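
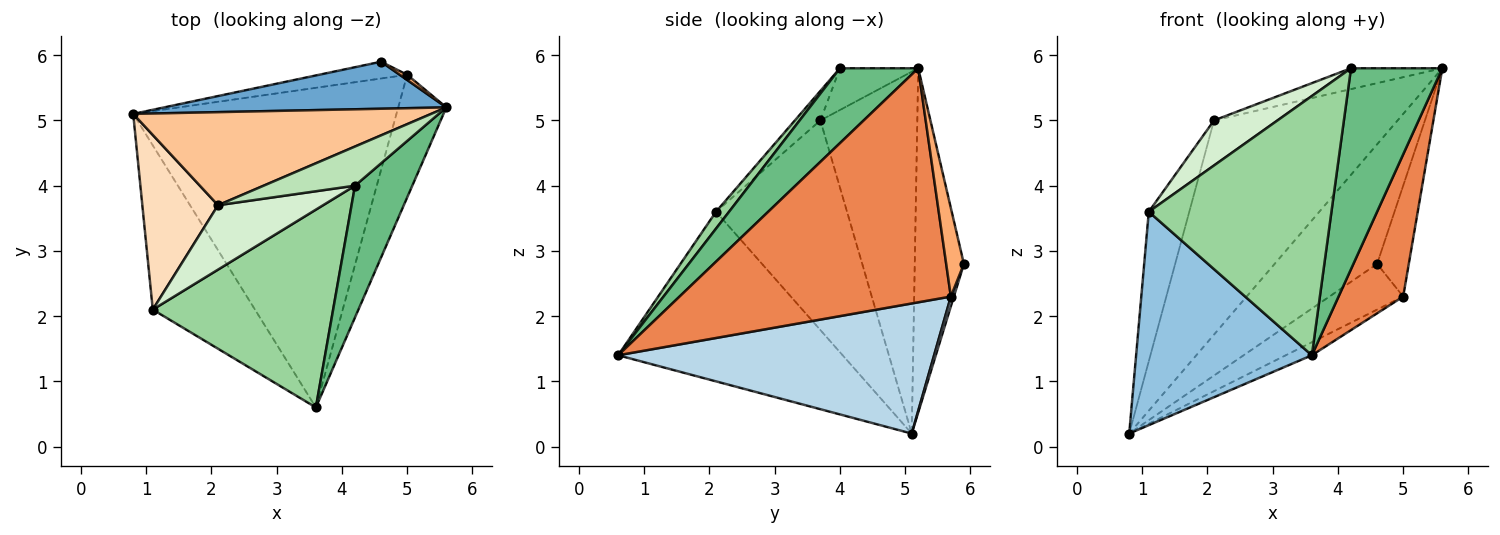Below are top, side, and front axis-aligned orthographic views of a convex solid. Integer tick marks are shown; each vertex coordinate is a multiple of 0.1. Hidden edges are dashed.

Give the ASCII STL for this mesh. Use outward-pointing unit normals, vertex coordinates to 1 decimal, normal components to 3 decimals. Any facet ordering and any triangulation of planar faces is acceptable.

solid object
 facet normal -0.408 0.850 0.334
  outer loop
   vertex 4.6 5.9 2.8
   vertex 0.8 5.1 0.2
   vertex 5.6 5.2 5.8
  endloop
 endfacet
 facet normal -0.711 -0.557 -0.429
  outer loop
   vertex 1.1 2.1 3.6
   vertex 0.8 5.1 0.2
   vertex 3.6 0.6 1.4
  endloop
 endfacet
 facet normal 0.443 0.037 -0.896
  outer loop
   vertex 5.0 5.7 2.3
   vertex 3.6 0.6 1.4
   vertex 0.8 5.1 0.2
  endloop
 endfacet
 facet normal 0.038 0.938 -0.345
  outer loop
   vertex 5.0 5.7 2.3
   vertex 0.8 5.1 0.2
   vertex 4.6 5.9 2.8
  endloop
 endfacet
 facet normal 0.954 -0.227 -0.196
  outer loop
   vertex 5.0 5.7 2.3
   vertex 5.6 5.2 5.8
   vertex 3.6 0.6 1.4
  endloop
 endfacet
 facet normal 0.487 0.872 0.041
  outer loop
   vertex 5.0 5.7 2.3
   vertex 4.6 5.9 2.8
   vertex 5.6 5.2 5.8
  endloop
 endfacet
 facet normal -0.436 0.825 0.359
  outer loop
   vertex 2.1 3.7 5.0
   vertex 5.6 5.2 5.8
   vertex 0.8 5.1 0.2
  endloop
 endfacet
 facet normal -0.903 0.279 0.326
  outer loop
   vertex 2.1 3.7 5.0
   vertex 0.8 5.1 0.2
   vertex 1.1 2.1 3.6
  endloop
 endfacet
 facet normal 0.583 -0.680 0.446
  outer loop
   vertex 4.2 4.0 5.8
   vertex 3.6 0.6 1.4
   vertex 5.6 5.2 5.8
  endloop
 endfacet
 facet normal 0.057 -0.794 0.606
  outer loop
   vertex 4.2 4.0 5.8
   vertex 1.1 2.1 3.6
   vertex 3.6 0.6 1.4
  endloop
 endfacet
 facet normal -0.374 0.436 0.818
  outer loop
   vertex 4.2 4.0 5.8
   vertex 5.6 5.2 5.8
   vertex 2.1 3.7 5.0
  endloop
 endfacet
 facet normal -0.224 -0.558 0.799
  outer loop
   vertex 4.2 4.0 5.8
   vertex 2.1 3.7 5.0
   vertex 1.1 2.1 3.6
  endloop
 endfacet
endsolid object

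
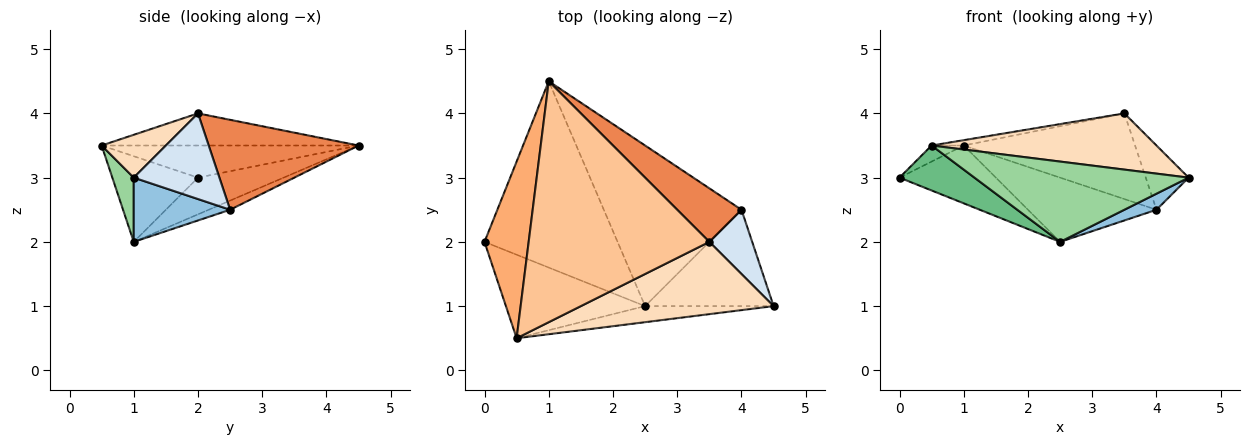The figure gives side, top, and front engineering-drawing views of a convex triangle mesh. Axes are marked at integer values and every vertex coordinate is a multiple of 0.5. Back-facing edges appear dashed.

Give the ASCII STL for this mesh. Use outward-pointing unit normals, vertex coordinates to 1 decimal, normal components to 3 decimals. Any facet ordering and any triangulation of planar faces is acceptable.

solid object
 facet normal -0.255 0.287 -0.924
  outer loop
   vertex 2.5 1.0 2.0
   vertex 0.0 2.0 3.0
   vertex 1.0 4.5 3.5
  endloop
 endfacet
 facet normal 0.442 -0.147 -0.885
  outer loop
   vertex 4.0 2.5 2.5
   vertex 4.5 1.0 3.0
   vertex 2.5 1.0 2.0
  endloop
 endfacet
 facet normal -0.062 0.371 -0.927
  outer loop
   vertex 4.0 2.5 2.5
   vertex 2.5 1.0 2.0
   vertex 1.0 4.5 3.5
  endloop
 endfacet
 facet normal 0.816 0.408 0.408
  outer loop
   vertex 3.5 2.0 4.0
   vertex 4.5 1.0 3.0
   vertex 4.0 2.5 2.5
  endloop
 endfacet
 facet normal 0.596 0.681 0.426
  outer loop
   vertex 3.5 2.0 4.0
   vertex 4.0 2.5 2.5
   vertex 1.0 4.5 3.5
  endloop
 endfacet
 facet normal -0.587 0.073 0.807
  outer loop
   vertex 0.5 0.5 3.5
   vertex 1.0 4.5 3.5
   vertex 0.0 2.0 3.0
  endloop
 endfacet
 facet normal -0.175 0.022 0.984
  outer loop
   vertex 0.5 0.5 3.5
   vertex 3.5 2.0 4.0
   vertex 1.0 4.5 3.5
  endloop
 endfacet
 facet normal 0.173 -0.605 0.777
  outer loop
   vertex 0.5 0.5 3.5
   vertex 4.5 1.0 3.0
   vertex 3.5 2.0 4.0
  endloop
 endfacet
 facet normal -0.476 -0.417 -0.774
  outer loop
   vertex 0.5 0.5 3.5
   vertex 0.0 2.0 3.0
   vertex 2.5 1.0 2.0
  endloop
 endfacet
 facet normal 0.098 -0.976 -0.195
  outer loop
   vertex 0.5 0.5 3.5
   vertex 2.5 1.0 2.0
   vertex 4.5 1.0 3.0
  endloop
 endfacet
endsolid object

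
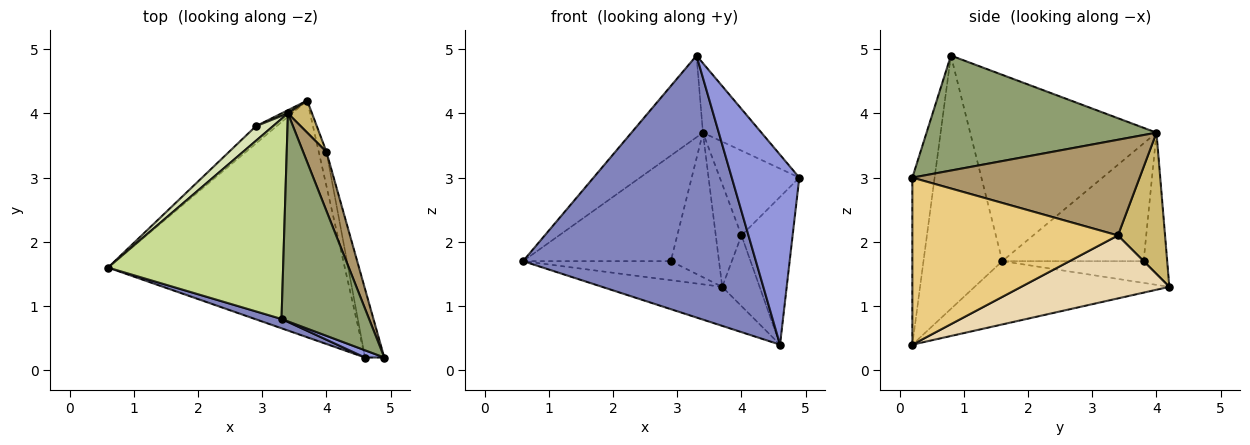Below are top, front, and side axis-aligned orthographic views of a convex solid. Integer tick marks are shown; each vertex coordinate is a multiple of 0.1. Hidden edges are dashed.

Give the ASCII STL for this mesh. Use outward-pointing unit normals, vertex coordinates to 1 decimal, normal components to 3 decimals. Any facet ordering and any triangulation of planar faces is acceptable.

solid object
 facet normal -0.255 0.157 -0.954
  outer loop
   vertex 4.6 0.2 0.4
   vertex 0.6 1.6 1.7
   vertex 3.7 4.2 1.3
  endloop
 endfacet
 facet normal -0.320 -0.947 0.034
  outer loop
   vertex 3.3 0.8 4.9
   vertex 0.6 1.6 1.7
   vertex 4.6 0.2 0.4
  endloop
 endfacet
 facet normal -0.313 -0.949 0.036
  outer loop
   vertex 3.3 0.8 4.9
   vertex 4.6 0.2 0.4
   vertex 4.9 0.2 3.0
  endloop
 endfacet
 facet normal -0.577 0.603 -0.551
  outer loop
   vertex 2.9 3.8 1.7
   vertex 3.7 4.2 1.3
   vertex 0.6 1.6 1.7
  endloop
 endfacet
 facet normal 0.780 0.198 0.594
  outer loop
   vertex 3.4 4.0 3.7
   vertex 3.3 0.8 4.9
   vertex 4.9 0.2 3.0
  endloop
 endfacet
 facet normal -0.439 0.898 0.020
  outer loop
   vertex 3.4 4.0 3.7
   vertex 3.7 4.2 1.3
   vertex 2.9 3.8 1.7
  endloop
 endfacet
 facet normal -0.702 0.269 0.659
  outer loop
   vertex 3.4 4.0 3.7
   vertex 0.6 1.6 1.7
   vertex 3.3 0.8 4.9
  endloop
 endfacet
 facet normal -0.688 0.719 0.100
  outer loop
   vertex 3.4 4.0 3.7
   vertex 2.9 3.8 1.7
   vertex 0.6 1.6 1.7
  endloop
 endfacet
 facet normal 0.920 0.322 0.224
  outer loop
   vertex 4.0 3.4 2.1
   vertex 3.4 4.0 3.7
   vertex 4.9 0.2 3.0
  endloop
 endfacet
 facet normal 0.868 0.474 0.148
  outer loop
   vertex 4.0 3.4 2.1
   vertex 3.7 4.2 1.3
   vertex 3.4 4.0 3.7
  endloop
 endfacet
 facet normal 0.964 0.240 -0.111
  outer loop
   vertex 4.0 3.4 2.1
   vertex 4.9 0.2 3.0
   vertex 4.6 0.2 0.4
  endloop
 endfacet
 facet normal 0.963 0.243 -0.118
  outer loop
   vertex 4.0 3.4 2.1
   vertex 4.6 0.2 0.4
   vertex 3.7 4.2 1.3
  endloop
 endfacet
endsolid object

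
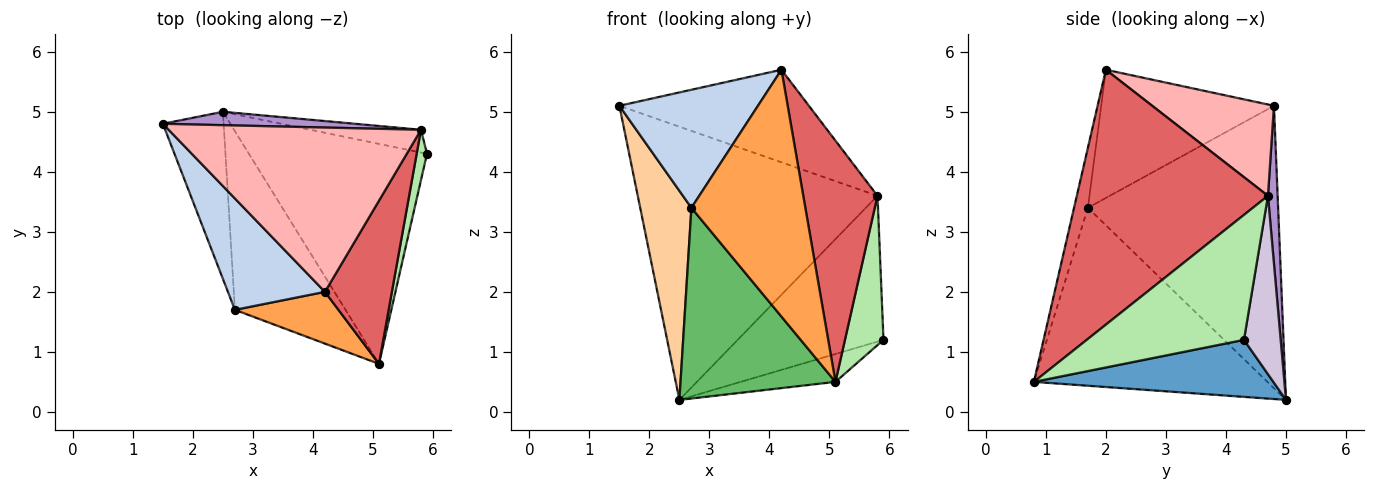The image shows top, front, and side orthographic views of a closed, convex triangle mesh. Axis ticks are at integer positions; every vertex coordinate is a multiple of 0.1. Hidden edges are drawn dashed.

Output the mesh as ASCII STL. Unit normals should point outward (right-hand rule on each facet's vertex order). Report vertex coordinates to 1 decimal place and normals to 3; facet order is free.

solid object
 facet normal 0.303 0.120 -0.945
  outer loop
   vertex 2.5 5.0 0.2
   vertex 5.9 4.3 1.2
   vertex 5.1 0.8 0.5
  endloop
 endfacet
 facet normal -0.672 -0.539 0.508
  outer loop
   vertex 2.7 1.7 3.4
   vertex 4.2 2.0 5.7
   vertex 1.5 4.8 5.1
  endloop
 endfacet
 facet normal -0.118 -0.972 0.204
  outer loop
   vertex 2.7 1.7 3.4
   vertex 5.1 0.8 0.5
   vertex 4.2 2.0 5.7
  endloop
 endfacet
 facet normal -0.945 -0.254 -0.203
  outer loop
   vertex 2.7 1.7 3.4
   vertex 1.5 4.8 5.1
   vertex 2.5 5.0 0.2
  endloop
 endfacet
 facet normal -0.740 -0.491 -0.460
  outer loop
   vertex 2.7 1.7 3.4
   vertex 2.5 5.0 0.2
   vertex 5.1 0.8 0.5
  endloop
 endfacet
 facet normal 0.968 -0.237 0.080
  outer loop
   vertex 5.8 4.7 3.6
   vertex 5.1 0.8 0.5
   vertex 5.9 4.3 1.2
  endloop
 endfacet
 facet normal 0.905 -0.352 0.238
  outer loop
   vertex 5.8 4.7 3.6
   vertex 4.2 2.0 5.7
   vertex 5.1 0.8 0.5
  endloop
 endfacet
 facet normal 0.301 0.468 0.831
  outer loop
   vertex 5.8 4.7 3.6
   vertex 1.5 4.8 5.1
   vertex 4.2 2.0 5.7
  endloop
 endfacet
 facet normal 0.040 0.998 0.049
  outer loop
   vertex 5.8 4.7 3.6
   vertex 2.5 5.0 0.2
   vertex 1.5 4.8 5.1
  endloop
 endfacet
 facet normal 0.241 0.959 -0.150
  outer loop
   vertex 5.8 4.7 3.6
   vertex 5.9 4.3 1.2
   vertex 2.5 5.0 0.2
  endloop
 endfacet
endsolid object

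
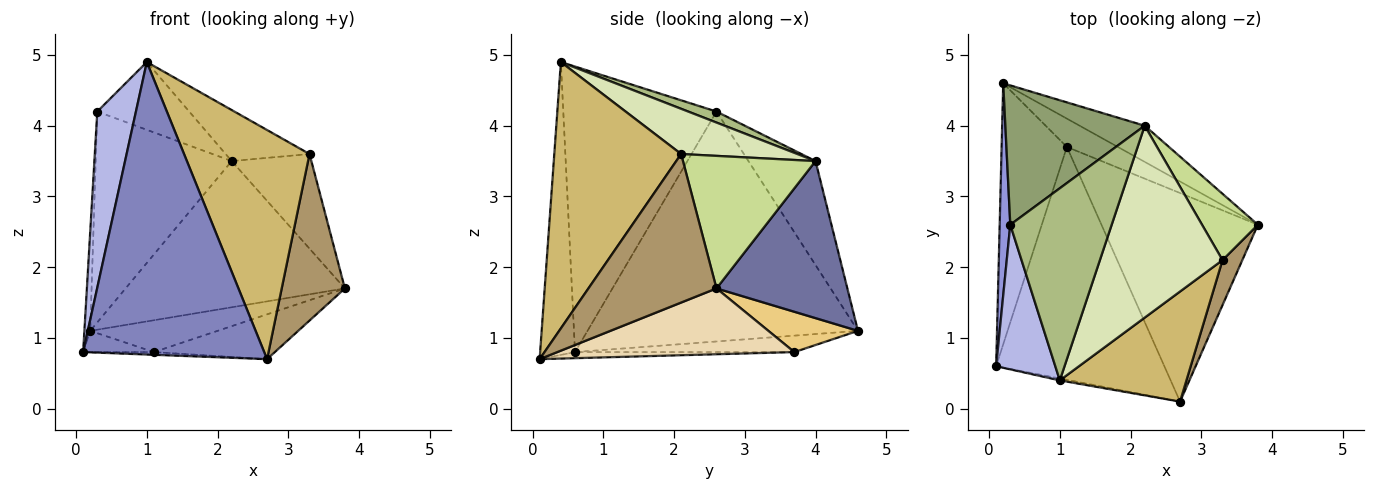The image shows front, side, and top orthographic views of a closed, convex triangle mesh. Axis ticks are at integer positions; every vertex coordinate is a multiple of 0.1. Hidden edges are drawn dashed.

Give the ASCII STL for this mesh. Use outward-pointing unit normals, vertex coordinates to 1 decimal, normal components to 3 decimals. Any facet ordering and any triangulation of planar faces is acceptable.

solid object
 facet normal 0.501 0.840 -0.208
  outer loop
   vertex 2.2 4.0 3.5
   vertex 3.8 2.6 1.7
   vertex 0.2 4.6 1.1
  endloop
 endfacet
 facet normal -0.189 -0.982 -0.006
  outer loop
   vertex 2.7 0.1 0.7
   vertex 1.0 0.4 4.9
   vertex 0.1 0.6 0.8
  endloop
 endfacet
 facet normal -0.999 0.022 0.046
  outer loop
   vertex 0.3 2.6 4.2
   vertex 0.2 4.6 1.1
   vertex 0.1 0.6 0.8
  endloop
 endfacet
 facet normal -0.951 -0.240 0.197
  outer loop
   vertex 0.3 2.6 4.2
   vertex 0.1 0.6 0.8
   vertex 1.0 0.4 4.9
  endloop
 endfacet
 facet normal -0.381 0.771 0.510
  outer loop
   vertex 0.3 2.6 4.2
   vertex 2.2 4.0 3.5
   vertex 0.2 4.6 1.1
  endloop
 endfacet
 facet normal 0.102 0.331 0.938
  outer loop
   vertex 0.3 2.6 4.2
   vertex 1.0 0.4 4.9
   vertex 2.2 4.0 3.5
  endloop
 endfacet
 facet normal 0.806 0.485 0.340
  outer loop
   vertex 3.3 2.1 3.6
   vertex 3.8 2.6 1.7
   vertex 2.2 4.0 3.5
  endloop
 endfacet
 facet normal 0.336 0.242 0.910
  outer loop
   vertex 3.3 2.1 3.6
   vertex 2.2 4.0 3.5
   vertex 1.0 0.4 4.9
  endloop
 endfacet
 facet normal 0.890 -0.439 0.119
  outer loop
   vertex 3.3 2.1 3.6
   vertex 2.7 0.1 0.7
   vertex 3.8 2.6 1.7
  endloop
 endfacet
 facet normal 0.673 -0.666 0.320
  outer loop
   vertex 3.3 2.1 3.6
   vertex 1.0 0.4 4.9
   vertex 2.7 0.1 0.7
  endloop
 endfacet
 facet normal 0.465 0.661 -0.588
  outer loop
   vertex 1.1 3.7 0.8
   vertex 0.2 4.6 1.1
   vertex 3.8 2.6 1.7
  endloop
 endfacet
 facet normal 0.381 0.194 -0.904
  outer loop
   vertex 1.1 3.7 0.8
   vertex 3.8 2.6 1.7
   vertex 2.7 0.1 0.7
  endloop
 endfacet
 facet normal -0.244 0.079 -0.967
  outer loop
   vertex 1.1 3.7 0.8
   vertex 0.1 0.6 0.8
   vertex 0.2 4.6 1.1
  endloop
 endfacet
 facet normal -0.036 0.012 -0.999
  outer loop
   vertex 1.1 3.7 0.8
   vertex 2.7 0.1 0.7
   vertex 0.1 0.6 0.8
  endloop
 endfacet
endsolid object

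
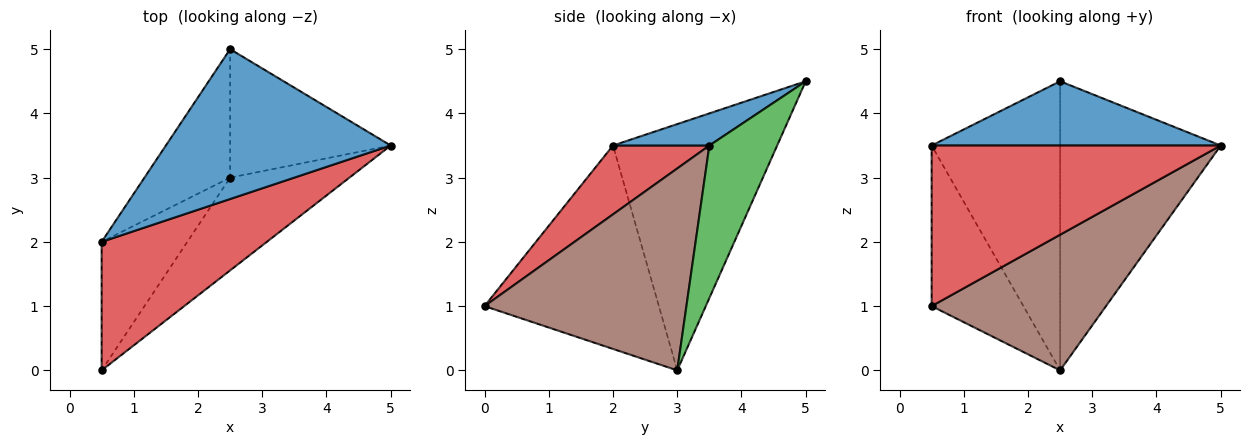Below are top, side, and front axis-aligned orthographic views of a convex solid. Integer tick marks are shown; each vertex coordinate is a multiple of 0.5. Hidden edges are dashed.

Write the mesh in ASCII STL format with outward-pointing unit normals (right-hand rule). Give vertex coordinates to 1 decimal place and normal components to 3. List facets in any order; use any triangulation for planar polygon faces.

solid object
 facet normal 0.130 -0.391 0.911
  outer loop
   vertex 2.5 5.0 4.5
   vertex 0.5 2.0 3.5
   vertex 5.0 3.5 3.5
  endloop
 endfacet
 facet normal -0.760 0.594 -0.264
  outer loop
   vertex 2.5 3.0 0.0
   vertex 0.5 2.0 3.5
   vertex 2.5 5.0 4.5
  endloop
 endfacet
 facet normal 0.360 0.853 -0.379
  outer loop
   vertex 2.5 3.0 0.0
   vertex 2.5 5.0 4.5
   vertex 5.0 3.5 3.5
  endloop
 endfacet
 facet normal 0.252 -0.756 0.605
  outer loop
   vertex 0.5 0.0 1.0
   vertex 5.0 3.5 3.5
   vertex 0.5 2.0 3.5
  endloop
 endfacet
 facet normal -0.829 0.436 -0.349
  outer loop
   vertex 0.5 0.0 1.0
   vertex 0.5 2.0 3.5
   vertex 2.5 3.0 0.0
  endloop
 endfacet
 facet normal 0.691 -0.597 -0.408
  outer loop
   vertex 0.5 0.0 1.0
   vertex 2.5 3.0 0.0
   vertex 5.0 3.5 3.5
  endloop
 endfacet
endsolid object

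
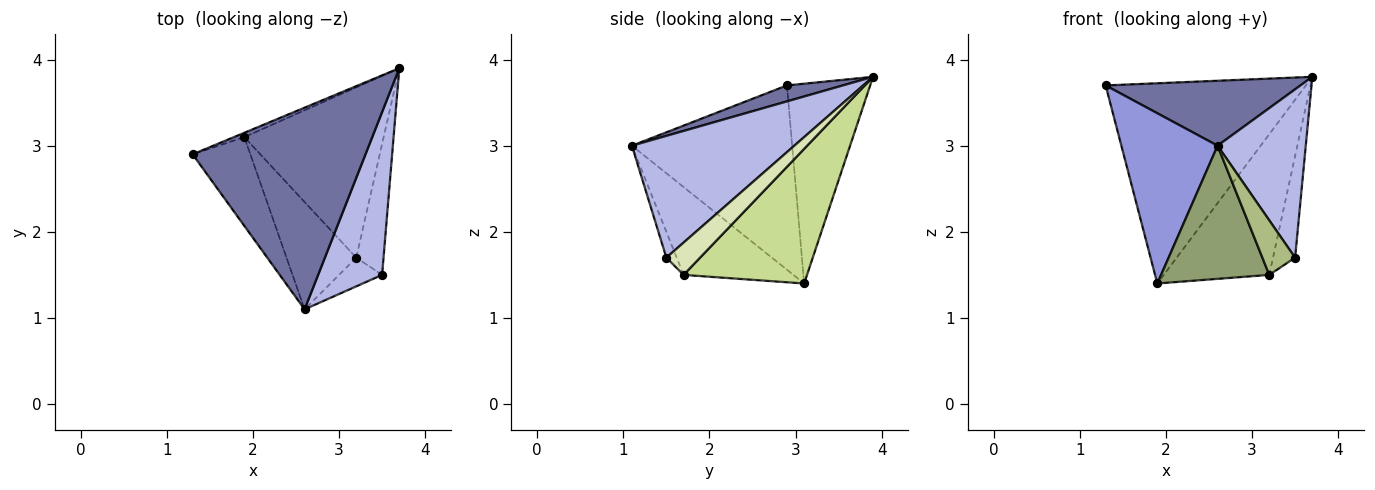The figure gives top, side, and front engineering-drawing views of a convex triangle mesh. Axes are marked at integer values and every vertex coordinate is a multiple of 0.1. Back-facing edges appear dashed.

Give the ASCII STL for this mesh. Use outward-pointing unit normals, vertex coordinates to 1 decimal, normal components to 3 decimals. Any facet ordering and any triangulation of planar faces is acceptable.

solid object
 facet normal 0.088 -0.305 0.948
  outer loop
   vertex 2.6 1.1 3.0
   vertex 3.7 3.9 3.8
   vertex 1.3 2.9 3.7
  endloop
 endfacet
 facet normal -0.384 0.923 -0.020
  outer loop
   vertex 1.9 3.1 1.4
   vertex 1.3 2.9 3.7
   vertex 3.7 3.9 3.8
  endloop
 endfacet
 facet normal -0.828 -0.497 -0.259
  outer loop
   vertex 1.9 3.1 1.4
   vertex 2.6 1.1 3.0
   vertex 1.3 2.9 3.7
  endloop
 endfacet
 facet normal 0.798 -0.433 0.419
  outer loop
   vertex 3.5 1.5 1.7
   vertex 3.7 3.9 3.8
   vertex 2.6 1.1 3.0
  endloop
 endfacet
 facet normal -0.620 -0.611 -0.492
  outer loop
   vertex 3.2 1.7 1.5
   vertex 2.6 1.1 3.0
   vertex 1.9 3.1 1.4
  endloop
 endfacet
 facet normal -0.269 -0.852 -0.449
  outer loop
   vertex 3.2 1.7 1.5
   vertex 3.5 1.5 1.7
   vertex 2.6 1.1 3.0
  endloop
 endfacet
 facet normal 0.597 0.511 -0.618
  outer loop
   vertex 3.2 1.7 1.5
   vertex 1.9 3.1 1.4
   vertex 3.7 3.9 3.8
  endloop
 endfacet
 facet normal 0.683 0.448 -0.577
  outer loop
   vertex 3.2 1.7 1.5
   vertex 3.7 3.9 3.8
   vertex 3.5 1.5 1.7
  endloop
 endfacet
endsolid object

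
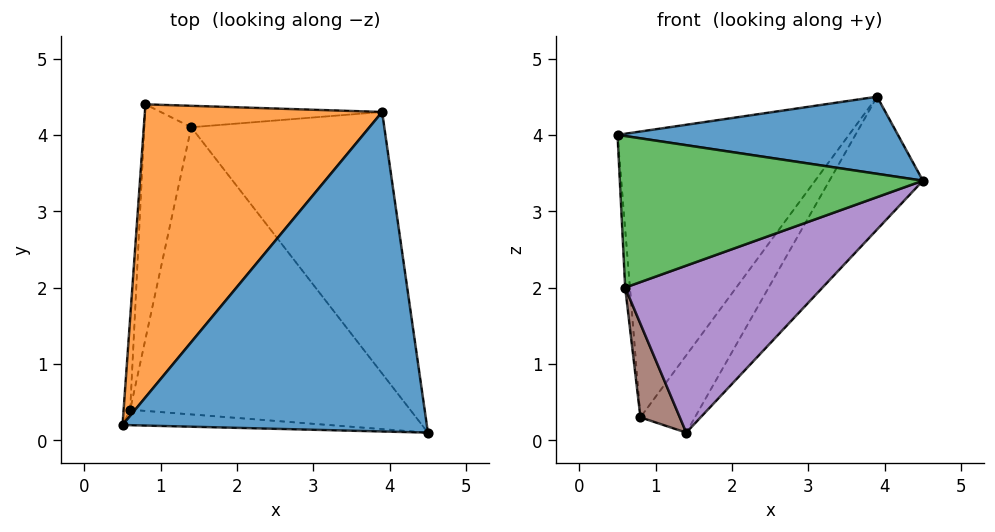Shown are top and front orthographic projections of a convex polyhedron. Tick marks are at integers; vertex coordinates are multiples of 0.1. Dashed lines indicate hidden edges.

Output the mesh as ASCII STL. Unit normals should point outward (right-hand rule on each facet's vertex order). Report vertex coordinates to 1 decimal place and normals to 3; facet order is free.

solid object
 facet normal 0.139 -0.232 0.963
  outer loop
   vertex 3.9 4.3 4.5
   vertex 0.5 0.2 4.0
   vertex 4.5 0.1 3.4
  endloop
 endfacet
 facet normal -0.688 0.507 0.520
  outer loop
   vertex 3.9 4.3 4.5
   vertex 0.8 4.4 0.3
   vertex 0.5 0.2 4.0
  endloop
 endfacet
 facet normal -0.040 -0.994 -0.101
  outer loop
   vertex 0.6 0.4 2.0
   vertex 4.5 0.1 3.4
   vertex 0.5 0.2 4.0
  endloop
 endfacet
 facet normal -0.998 0.030 -0.047
  outer loop
   vertex 0.6 0.4 2.0
   vertex 0.5 0.2 4.0
   vertex 0.8 4.4 0.3
  endloop
 endfacet
 facet normal 0.262 -0.485 -0.834
  outer loop
   vertex 1.4 4.1 0.1
   vertex 4.5 0.1 3.4
   vertex 0.6 0.4 2.0
  endloop
 endfacet
 facet normal -0.443 -0.332 -0.833
  outer loop
   vertex 1.4 4.1 0.1
   vertex 0.6 0.4 2.0
   vertex 0.8 4.4 0.3
  endloop
 endfacet
 facet normal 0.838 0.247 -0.487
  outer loop
   vertex 1.4 4.1 0.1
   vertex 3.9 4.3 4.5
   vertex 4.5 0.1 3.4
  endloop
 endfacet
 facet normal 0.366 0.897 -0.249
  outer loop
   vertex 1.4 4.1 0.1
   vertex 0.8 4.4 0.3
   vertex 3.9 4.3 4.5
  endloop
 endfacet
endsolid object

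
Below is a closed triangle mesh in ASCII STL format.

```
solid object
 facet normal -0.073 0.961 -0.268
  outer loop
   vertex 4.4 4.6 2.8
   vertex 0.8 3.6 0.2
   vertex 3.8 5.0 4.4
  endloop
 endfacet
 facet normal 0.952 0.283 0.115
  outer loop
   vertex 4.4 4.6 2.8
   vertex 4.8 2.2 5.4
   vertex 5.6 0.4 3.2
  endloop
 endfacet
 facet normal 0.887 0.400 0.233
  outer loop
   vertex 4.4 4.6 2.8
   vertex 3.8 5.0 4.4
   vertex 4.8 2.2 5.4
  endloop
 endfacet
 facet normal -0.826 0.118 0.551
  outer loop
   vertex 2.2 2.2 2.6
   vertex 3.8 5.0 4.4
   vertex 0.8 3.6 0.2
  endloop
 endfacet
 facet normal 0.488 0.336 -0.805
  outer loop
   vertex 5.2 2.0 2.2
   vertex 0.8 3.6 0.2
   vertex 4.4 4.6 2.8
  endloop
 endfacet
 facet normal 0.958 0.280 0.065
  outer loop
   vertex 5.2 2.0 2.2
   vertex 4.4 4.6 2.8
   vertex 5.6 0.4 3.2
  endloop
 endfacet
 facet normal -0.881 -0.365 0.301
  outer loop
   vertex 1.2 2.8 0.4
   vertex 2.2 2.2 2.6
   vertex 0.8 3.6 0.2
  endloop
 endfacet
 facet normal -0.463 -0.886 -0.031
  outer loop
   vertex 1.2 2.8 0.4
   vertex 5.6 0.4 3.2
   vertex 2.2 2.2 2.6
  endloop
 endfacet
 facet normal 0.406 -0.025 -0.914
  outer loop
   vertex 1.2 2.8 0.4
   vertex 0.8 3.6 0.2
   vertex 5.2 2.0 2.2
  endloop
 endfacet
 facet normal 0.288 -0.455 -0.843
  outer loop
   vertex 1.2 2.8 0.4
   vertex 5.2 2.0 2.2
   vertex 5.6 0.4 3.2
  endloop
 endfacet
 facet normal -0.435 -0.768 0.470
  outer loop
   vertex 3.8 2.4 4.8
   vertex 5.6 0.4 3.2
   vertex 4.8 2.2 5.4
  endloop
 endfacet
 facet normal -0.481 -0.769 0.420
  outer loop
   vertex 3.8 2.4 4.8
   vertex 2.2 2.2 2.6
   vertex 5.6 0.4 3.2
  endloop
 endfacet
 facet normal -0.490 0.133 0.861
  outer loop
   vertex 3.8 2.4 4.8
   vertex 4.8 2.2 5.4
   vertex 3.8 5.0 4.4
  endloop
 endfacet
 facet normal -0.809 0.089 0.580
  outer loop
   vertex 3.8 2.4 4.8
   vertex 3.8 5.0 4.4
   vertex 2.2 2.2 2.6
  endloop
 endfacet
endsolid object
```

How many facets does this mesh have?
14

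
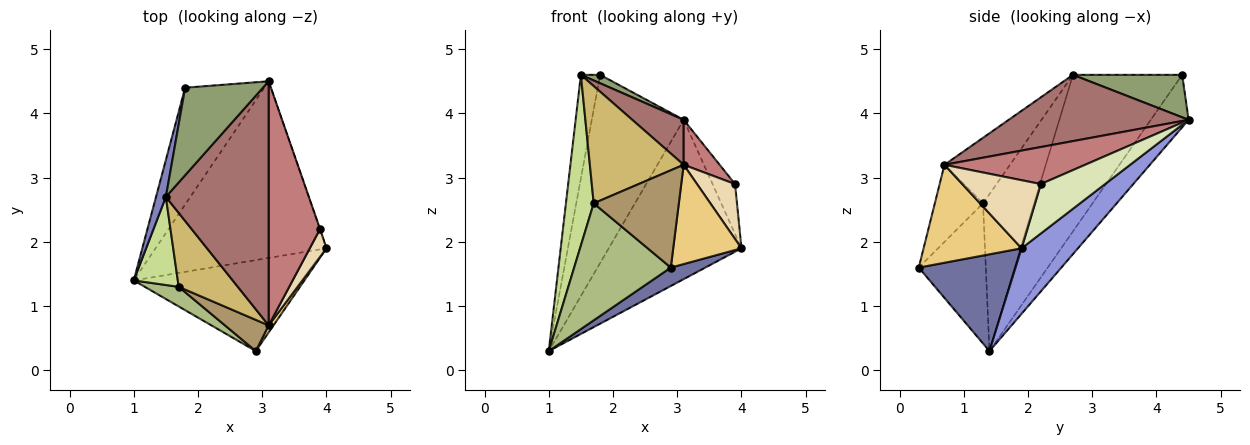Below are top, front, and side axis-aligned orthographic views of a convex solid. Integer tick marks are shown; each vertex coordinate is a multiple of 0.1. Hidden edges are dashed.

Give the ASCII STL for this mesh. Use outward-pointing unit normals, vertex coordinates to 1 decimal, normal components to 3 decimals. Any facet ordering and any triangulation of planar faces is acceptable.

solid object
 facet normal 0.486 -0.173 -0.857
  outer loop
   vertex 2.9 0.3 1.6
   vertex 1.0 1.4 0.3
   vertex 4.0 1.9 1.9
  endloop
 endfacet
 facet normal -0.983 0.173 0.062
  outer loop
   vertex 1.5 2.7 4.6
   vertex 1.8 4.4 4.6
   vertex 1.0 1.4 0.3
  endloop
 endfacet
 facet normal 0.274 0.644 -0.714
  outer loop
   vertex 3.1 4.5 3.9
   vertex 4.0 1.9 1.9
   vertex 1.0 1.4 0.3
  endloop
 endfacet
 facet normal -0.330 0.802 -0.498
  outer loop
   vertex 3.1 4.5 3.9
   vertex 1.0 1.4 0.3
   vertex 1.8 4.4 4.6
  endloop
 endfacet
 facet normal 0.477 -0.084 0.875
  outer loop
   vertex 3.1 4.5 3.9
   vertex 1.8 4.4 4.6
   vertex 1.5 2.7 4.6
  endloop
 endfacet
 facet normal -0.565 -0.814 0.136
  outer loop
   vertex 1.7 1.3 2.6
   vertex 1.0 1.4 0.3
   vertex 2.9 0.3 1.6
  endloop
 endfacet
 facet normal -0.853 -0.464 0.239
  outer loop
   vertex 1.7 1.3 2.6
   vertex 1.5 2.7 4.6
   vertex 1.0 1.4 0.3
  endloop
 endfacet
 facet normal 0.944 0.330 -0.005
  outer loop
   vertex 3.9 2.2 2.9
   vertex 4.0 1.9 1.9
   vertex 3.1 4.5 3.9
  endloop
 endfacet
 facet normal -0.474 -0.838 0.269
  outer loop
   vertex 3.1 0.7 3.2
   vertex 1.7 1.3 2.6
   vertex 2.9 0.3 1.6
  endloop
 endfacet
 facet normal -0.509 -0.728 0.459
  outer loop
   vertex 3.1 0.7 3.2
   vertex 1.5 2.7 4.6
   vertex 1.7 1.3 2.6
  endloop
 endfacet
 facet normal 0.820 -0.571 0.040
  outer loop
   vertex 3.1 0.7 3.2
   vertex 2.9 0.3 1.6
   vertex 4.0 1.9 1.9
  endloop
 endfacet
 facet normal 0.879 -0.426 0.216
  outer loop
   vertex 3.1 0.7 3.2
   vertex 4.0 1.9 1.9
   vertex 3.9 2.2 2.9
  endloop
 endfacet
 facet normal 0.535 -0.153 0.831
  outer loop
   vertex 3.1 0.7 3.2
   vertex 3.1 4.5 3.9
   vertex 1.5 2.7 4.6
  endloop
 endfacet
 facet normal 0.578 -0.148 0.802
  outer loop
   vertex 3.1 0.7 3.2
   vertex 3.9 2.2 2.9
   vertex 3.1 4.5 3.9
  endloop
 endfacet
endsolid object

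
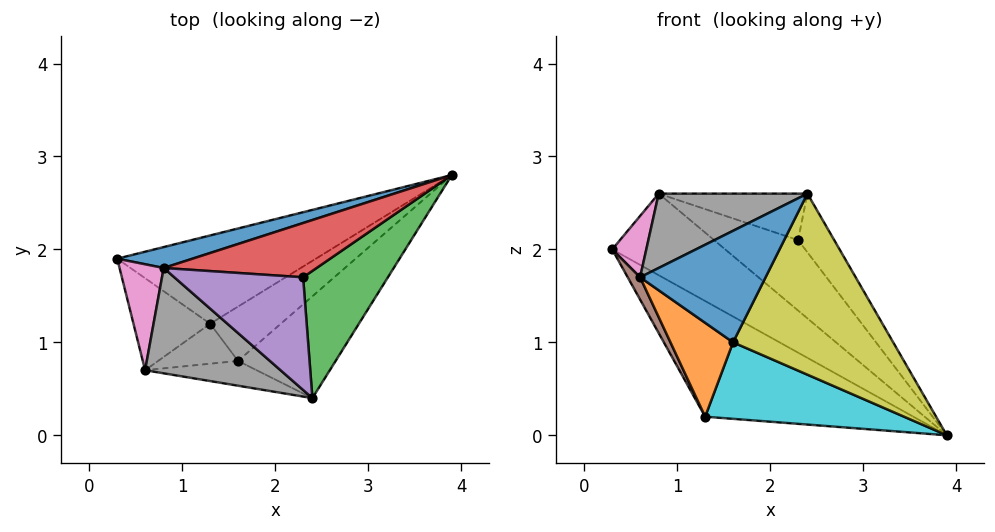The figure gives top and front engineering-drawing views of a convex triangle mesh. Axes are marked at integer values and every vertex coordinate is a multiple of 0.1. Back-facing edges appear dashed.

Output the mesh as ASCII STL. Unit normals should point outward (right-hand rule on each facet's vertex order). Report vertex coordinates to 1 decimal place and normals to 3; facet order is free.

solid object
 facet normal -0.104 0.963 0.247
  outer loop
   vertex 0.8 1.8 2.6
   vertex 3.9 2.8 0.0
   vertex 0.3 1.9 2.0
  endloop
 endfacet
 facet normal -0.472 0.701 -0.535
  outer loop
   vertex 1.3 1.2 0.2
   vertex 0.3 1.9 2.0
   vertex 3.9 2.8 0.0
  endloop
 endfacet
 facet normal 0.671 0.311 0.674
  outer loop
   vertex 2.3 1.7 2.1
   vertex 2.4 0.4 2.6
   vertex 3.9 2.8 0.0
  endloop
 endfacet
 facet normal 0.248 0.767 0.591
  outer loop
   vertex 2.3 1.7 2.1
   vertex 3.9 2.8 0.0
   vertex 0.8 1.8 2.6
  endloop
 endfacet
 facet normal 0.316 0.362 0.877
  outer loop
   vertex 2.3 1.7 2.1
   vertex 0.8 1.8 2.6
   vertex 2.4 0.4 2.6
  endloop
 endfacet
 facet normal -0.886 -0.109 -0.450
  outer loop
   vertex 0.6 0.7 1.7
   vertex 0.3 1.9 2.0
   vertex 1.3 1.2 0.2
  endloop
 endfacet
 facet normal -0.751 -0.331 0.571
  outer loop
   vertex 0.6 0.7 1.7
   vertex 0.8 1.8 2.6
   vertex 0.3 1.9 2.0
  endloop
 endfacet
 facet normal -0.450 -0.515 0.729
  outer loop
   vertex 0.6 0.7 1.7
   vertex 2.4 0.4 2.6
   vertex 0.8 1.8 2.6
  endloop
 endfacet
 facet normal 0.478 -0.765 -0.431
  outer loop
   vertex 1.6 0.8 1.0
   vertex 3.9 2.8 0.0
   vertex 2.4 0.4 2.6
  endloop
 endfacet
 facet normal 0.416 -0.741 -0.527
  outer loop
   vertex 1.6 0.8 1.0
   vertex 1.3 1.2 0.2
   vertex 3.9 2.8 0.0
  endloop
 endfacet
 facet normal -0.054 -0.975 -0.217
  outer loop
   vertex 1.6 0.8 1.0
   vertex 2.4 0.4 2.6
   vertex 0.6 0.7 1.7
  endloop
 endfacet
 facet normal -0.179 -0.905 -0.385
  outer loop
   vertex 1.6 0.8 1.0
   vertex 0.6 0.7 1.7
   vertex 1.3 1.2 0.2
  endloop
 endfacet
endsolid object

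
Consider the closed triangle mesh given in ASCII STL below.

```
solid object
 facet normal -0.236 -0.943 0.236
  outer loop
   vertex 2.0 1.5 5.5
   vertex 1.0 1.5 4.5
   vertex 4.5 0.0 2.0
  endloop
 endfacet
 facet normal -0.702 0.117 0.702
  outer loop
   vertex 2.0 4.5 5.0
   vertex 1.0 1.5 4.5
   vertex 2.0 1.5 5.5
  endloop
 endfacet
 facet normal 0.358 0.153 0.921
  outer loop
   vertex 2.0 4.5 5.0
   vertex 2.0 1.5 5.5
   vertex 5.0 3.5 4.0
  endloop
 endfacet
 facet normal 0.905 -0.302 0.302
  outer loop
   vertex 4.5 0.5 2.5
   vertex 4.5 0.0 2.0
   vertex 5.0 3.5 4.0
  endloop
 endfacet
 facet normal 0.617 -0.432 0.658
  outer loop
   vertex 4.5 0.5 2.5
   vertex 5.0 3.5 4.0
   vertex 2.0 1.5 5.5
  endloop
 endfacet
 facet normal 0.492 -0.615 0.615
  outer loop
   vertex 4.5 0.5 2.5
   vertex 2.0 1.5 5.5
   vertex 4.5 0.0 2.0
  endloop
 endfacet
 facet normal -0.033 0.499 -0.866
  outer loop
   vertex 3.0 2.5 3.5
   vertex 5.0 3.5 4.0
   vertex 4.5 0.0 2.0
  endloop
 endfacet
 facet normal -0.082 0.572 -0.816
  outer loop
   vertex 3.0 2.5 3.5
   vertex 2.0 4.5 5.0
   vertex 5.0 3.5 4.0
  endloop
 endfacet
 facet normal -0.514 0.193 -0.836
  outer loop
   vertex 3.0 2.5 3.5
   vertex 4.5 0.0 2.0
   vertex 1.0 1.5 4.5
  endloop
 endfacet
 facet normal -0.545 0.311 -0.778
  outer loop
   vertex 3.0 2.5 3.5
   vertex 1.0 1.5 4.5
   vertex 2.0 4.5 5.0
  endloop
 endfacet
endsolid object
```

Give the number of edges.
15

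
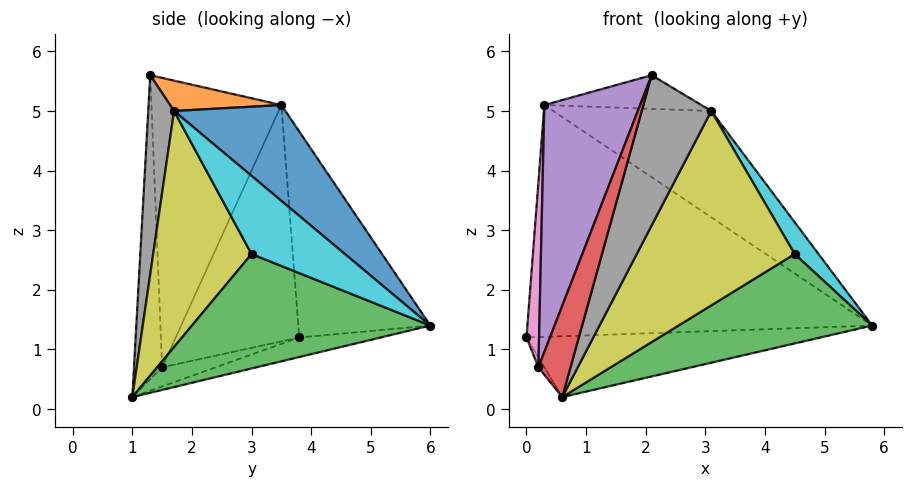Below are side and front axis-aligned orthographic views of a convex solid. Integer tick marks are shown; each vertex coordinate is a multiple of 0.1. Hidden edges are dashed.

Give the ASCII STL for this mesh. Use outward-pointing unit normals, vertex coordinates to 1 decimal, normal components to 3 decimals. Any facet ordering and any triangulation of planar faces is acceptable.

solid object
 facet normal -0.088 0.318 -0.944
  outer loop
   vertex 0.6 1.0 0.2
   vertex 0.0 3.8 1.2
   vertex 5.8 6.0 1.4
  endloop
 endfacet
 facet normal -0.356 0.929 0.099
  outer loop
   vertex 0.3 3.5 5.1
   vertex 5.8 6.0 1.4
   vertex 0.0 3.8 1.2
  endloop
 endfacet
 facet normal 0.625 -0.508 -0.593
  outer loop
   vertex 4.5 3.0 2.6
   vertex 0.6 1.0 0.2
   vertex 5.8 6.0 1.4
  endloop
 endfacet
 facet normal -0.643 -0.734 0.219
  outer loop
   vertex 0.2 1.5 0.7
   vertex 0.6 1.0 0.2
   vertex 2.1 1.3 5.6
  endloop
 endfacet
 facet normal -0.774 -0.570 0.277
  outer loop
   vertex 0.2 1.5 0.7
   vertex 2.1 1.3 5.6
   vertex 0.3 3.5 5.1
  endloop
 endfacet
 facet normal -0.737 0.082 -0.671
  outer loop
   vertex 0.2 1.5 0.7
   vertex 0.0 3.8 1.2
   vertex 0.6 1.0 0.2
  endloop
 endfacet
 facet normal -0.992 -0.101 0.069
  outer loop
   vertex 0.2 1.5 0.7
   vertex 0.3 3.5 5.1
   vertex 0.0 3.8 1.2
  endloop
 endfacet
 facet normal 0.348 -0.936 -0.045
  outer loop
   vertex 3.1 1.7 5.0
   vertex 2.1 1.3 5.6
   vertex 0.6 1.0 0.2
  endloop
 endfacet
 facet normal 0.523 -0.839 -0.150
  outer loop
   vertex 3.1 1.7 5.0
   vertex 0.6 1.0 0.2
   vertex 4.5 3.0 2.6
  endloop
 endfacet
 facet normal 0.890 -0.227 0.396
  outer loop
   vertex 3.1 1.7 5.0
   vertex 4.5 3.0 2.6
   vertex 5.8 6.0 1.4
  endloop
 endfacet
 facet normal 0.333 0.473 0.815
  outer loop
   vertex 3.1 1.7 5.0
   vertex 5.8 6.0 1.4
   vertex 0.3 3.5 5.1
  endloop
 endfacet
 facet normal 0.320 0.451 0.833
  outer loop
   vertex 3.1 1.7 5.0
   vertex 0.3 3.5 5.1
   vertex 2.1 1.3 5.6
  endloop
 endfacet
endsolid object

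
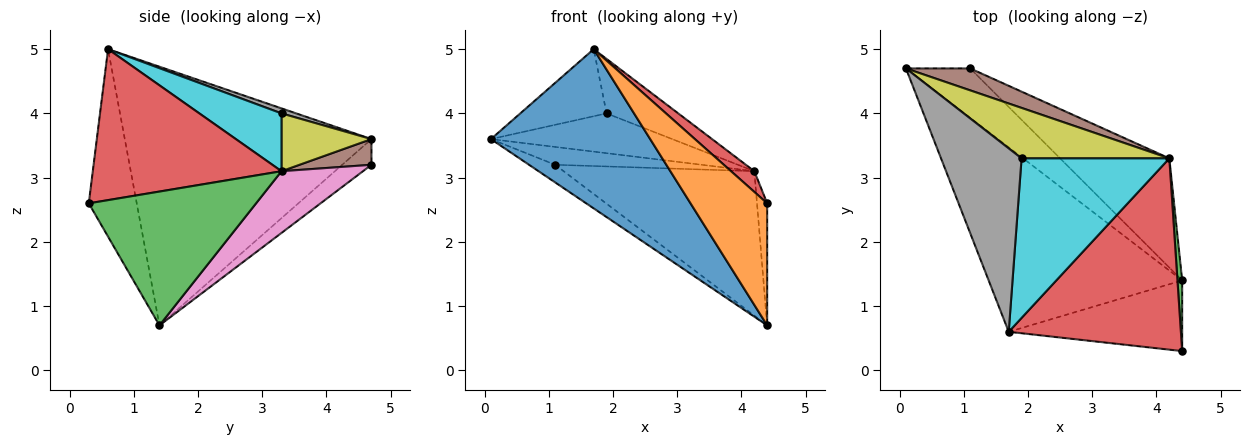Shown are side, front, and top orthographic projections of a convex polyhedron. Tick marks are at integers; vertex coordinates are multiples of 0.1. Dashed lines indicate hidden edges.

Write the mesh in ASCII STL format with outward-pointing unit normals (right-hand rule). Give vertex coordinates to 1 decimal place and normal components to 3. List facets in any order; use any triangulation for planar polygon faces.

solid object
 facet normal -0.711 -0.459 -0.532
  outer loop
   vertex 1.7 0.6 5.0
   vertex 0.1 4.7 3.6
   vertex 4.4 1.4 0.7
  endloop
 endfacet
 facet normal -0.476 -0.761 -0.441
  outer loop
   vertex 4.4 0.3 2.6
   vertex 1.7 0.6 5.0
   vertex 4.4 1.4 0.7
  endloop
 endfacet
 facet normal 0.998 0.061 0.035
  outer loop
   vertex 4.2 3.3 3.1
   vertex 4.4 0.3 2.6
   vertex 4.4 1.4 0.7
  endloop
 endfacet
 facet normal 0.657 -0.081 0.749
  outer loop
   vertex 4.2 3.3 3.1
   vertex 1.7 0.6 5.0
   vertex 4.4 0.3 2.6
  endloop
 endfacet
 facet normal -0.352 0.315 -0.881
  outer loop
   vertex 1.1 4.7 3.2
   vertex 4.4 1.4 0.7
   vertex 0.1 4.7 3.6
  endloop
 endfacet
 facet normal 0.296 0.603 0.741
  outer loop
   vertex 1.1 4.7 3.2
   vertex 0.1 4.7 3.6
   vertex 4.2 3.3 3.1
  endloop
 endfacet
 facet normal 0.323 0.755 -0.571
  outer loop
   vertex 1.1 4.7 3.2
   vertex 4.2 3.3 3.1
   vertex 4.4 1.4 0.7
  endloop
 endfacet
 facet normal 0.058 0.343 0.938
  outer loop
   vertex 1.9 3.3 4.0
   vertex 0.1 4.7 3.6
   vertex 1.7 0.6 5.0
  endloop
 endfacet
 facet normal 0.294 0.592 0.751
  outer loop
   vertex 1.9 3.3 4.0
   vertex 4.2 3.3 3.1
   vertex 0.1 4.7 3.6
  endloop
 endfacet
 facet normal 0.347 0.303 0.887
  outer loop
   vertex 1.9 3.3 4.0
   vertex 1.7 0.6 5.0
   vertex 4.2 3.3 3.1
  endloop
 endfacet
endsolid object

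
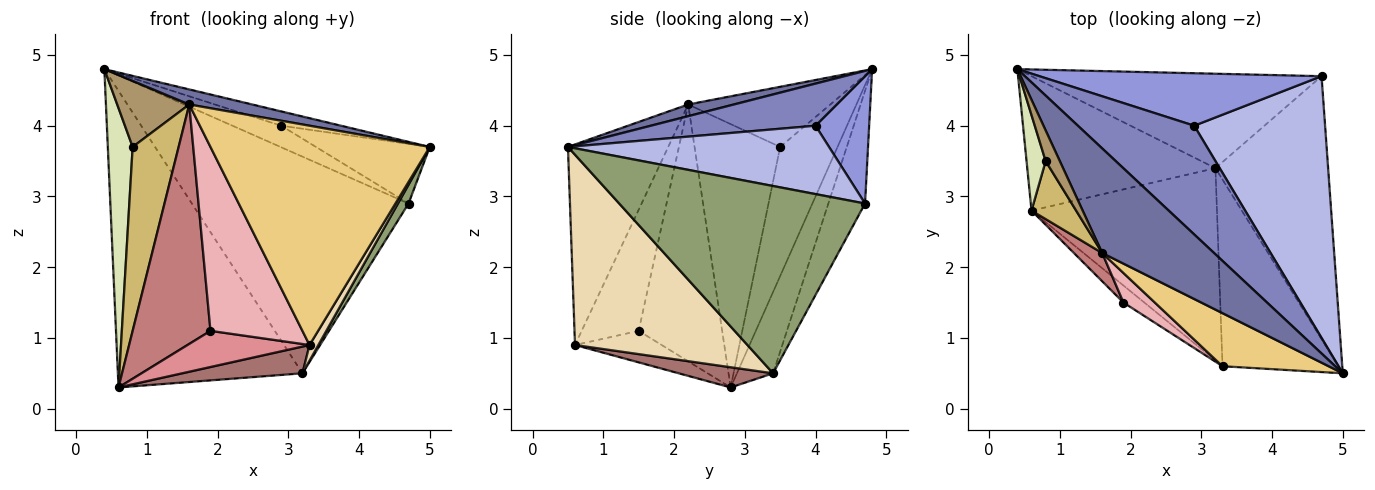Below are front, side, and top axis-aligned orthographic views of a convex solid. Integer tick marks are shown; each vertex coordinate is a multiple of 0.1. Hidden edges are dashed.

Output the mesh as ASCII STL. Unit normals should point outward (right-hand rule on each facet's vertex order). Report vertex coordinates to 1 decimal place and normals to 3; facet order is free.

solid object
 facet normal 0.103 -0.142 0.985
  outer loop
   vertex 1.6 2.2 4.3
   vertex 5.0 0.5 3.7
   vertex 0.4 4.8 4.8
  endloop
 endfacet
 facet normal 0.338 0.123 0.933
  outer loop
   vertex 2.9 4.0 4.0
   vertex 0.4 4.8 4.8
   vertex 5.0 0.5 3.7
  endloop
 endfacet
 facet normal 0.385 0.351 0.854
  outer loop
   vertex 2.9 4.0 4.0
   vertex 4.7 4.7 2.9
   vertex 0.4 4.8 4.8
  endloop
 endfacet
 facet normal 0.454 0.198 0.869
  outer loop
   vertex 2.9 4.0 4.0
   vertex 5.0 0.5 3.7
   vertex 4.7 4.7 2.9
  endloop
 endfacet
 facet normal 0.856 -0.037 -0.515
  outer loop
   vertex 3.2 3.4 0.5
   vertex 4.7 4.7 2.9
   vertex 5.0 0.5 3.7
  endloop
 endfacet
 facet normal -0.176 0.897 -0.406
  outer loop
   vertex 3.2 3.4 0.5
   vertex 0.6 2.8 0.3
   vertex 0.4 4.8 4.8
  endloop
 endfacet
 facet normal -0.153 0.906 -0.395
  outer loop
   vertex 3.2 3.4 0.5
   vertex 0.4 4.8 4.8
   vertex 4.7 4.7 2.9
  endloop
 endfacet
 facet normal -0.909 -0.394 0.135
  outer loop
   vertex 0.8 3.5 3.7
   vertex 0.4 4.8 4.8
   vertex 0.6 2.8 0.3
  endloop
 endfacet
 facet normal -0.873 -0.442 0.205
  outer loop
   vertex 0.8 3.5 3.7
   vertex 1.6 2.2 4.3
   vertex 0.4 4.8 4.8
  endloop
 endfacet
 facet normal -0.871 -0.468 0.148
  outer loop
   vertex 0.8 3.5 3.7
   vertex 0.6 2.8 0.3
   vertex 1.6 2.2 4.3
  endloop
 endfacet
 facet normal -0.406 -0.888 0.215
  outer loop
   vertex 3.3 0.6 0.9
   vertex 5.0 0.5 3.7
   vertex 1.6 2.2 4.3
  endloop
 endfacet
 facet normal 0.853 -0.044 -0.520
  outer loop
   vertex 3.3 0.6 0.9
   vertex 3.2 3.4 0.5
   vertex 5.0 0.5 3.7
  endloop
 endfacet
 facet normal 0.107 -0.137 -0.985
  outer loop
   vertex 3.3 0.6 0.9
   vertex 0.6 2.8 0.3
   vertex 3.2 3.4 0.5
  endloop
 endfacet
 facet normal -0.729 -0.680 0.080
  outer loop
   vertex 1.9 1.5 1.1
   vertex 1.6 2.2 4.3
   vertex 0.6 2.8 0.3
  endloop
 endfacet
 facet normal -0.541 -0.761 -0.359
  outer loop
   vertex 1.9 1.5 1.1
   vertex 0.6 2.8 0.3
   vertex 3.3 0.6 0.9
  endloop
 endfacet
 facet normal -0.522 -0.842 0.135
  outer loop
   vertex 1.9 1.5 1.1
   vertex 3.3 0.6 0.9
   vertex 1.6 2.2 4.3
  endloop
 endfacet
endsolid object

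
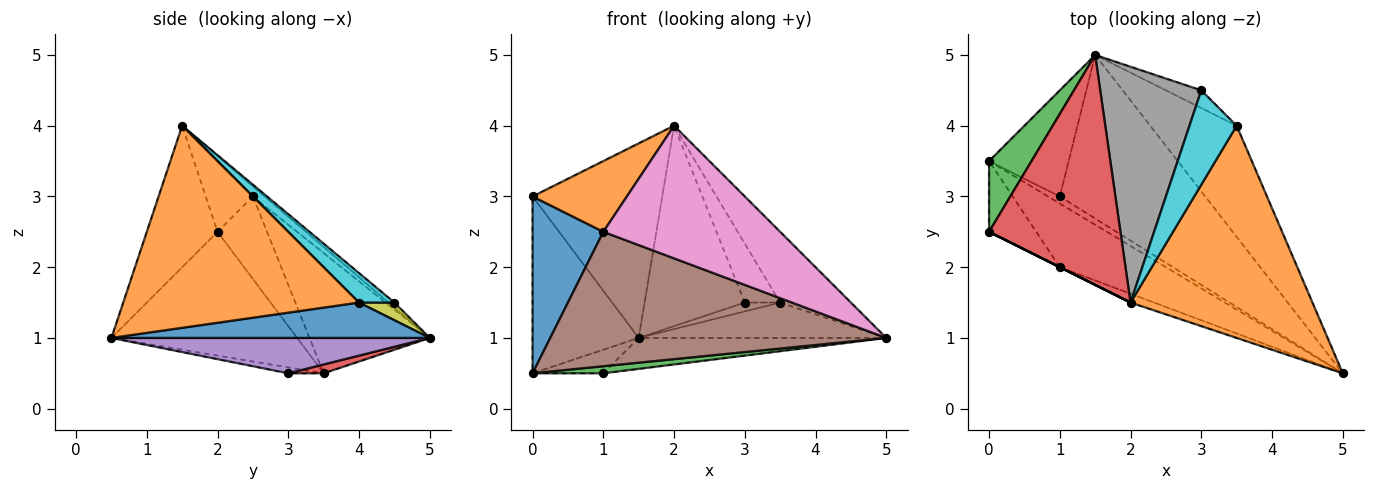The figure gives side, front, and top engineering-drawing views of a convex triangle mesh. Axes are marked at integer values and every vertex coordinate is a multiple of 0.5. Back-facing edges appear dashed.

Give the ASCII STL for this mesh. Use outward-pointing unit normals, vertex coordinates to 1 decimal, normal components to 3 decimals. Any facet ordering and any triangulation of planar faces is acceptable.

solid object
 facet normal 0.363 0.282 -0.888
  outer loop
   vertex 3.5 4.0 1.5
   vertex 5.0 0.5 1.0
   vertex 1.5 5.0 1.0
  endloop
 endfacet
 facet normal 0.725 0.218 0.653
  outer loop
   vertex 3.5 4.0 1.5
   vertex 2.0 1.5 4.0
   vertex 5.0 0.5 1.0
  endloop
 endfacet
 facet normal -0.333 -0.667 -0.667
  outer loop
   vertex 1.0 3.0 0.5
   vertex 5.0 0.5 1.0
   vertex 0.0 3.5 0.5
  endloop
 endfacet
 facet normal 0.108 0.216 -0.970
  outer loop
   vertex 1.0 3.0 0.5
   vertex 0.0 3.5 0.5
   vertex 1.5 5.0 1.0
  endloop
 endfacet
 facet normal 0.232 0.181 -0.956
  outer loop
   vertex 1.0 3.0 0.5
   vertex 1.5 5.0 1.0
   vertex 5.0 0.5 1.0
  endloop
 endfacet
 facet normal -0.447 -0.809 -0.383
  outer loop
   vertex 1.0 2.0 2.5
   vertex 0.0 3.5 0.5
   vertex 5.0 0.5 1.0
  endloop
 endfacet
 facet normal -0.371 -0.927 -0.062
  outer loop
   vertex 1.0 2.0 2.5
   vertex 5.0 0.5 1.0
   vertex 2.0 1.5 4.0
  endloop
 endfacet
 facet normal -0.038 0.647 0.761
  outer loop
   vertex 3.0 4.5 1.5
   vertex 1.5 5.0 1.0
   vertex 2.0 1.5 4.0
  endloop
 endfacet
 facet normal 0.408 0.408 -0.816
  outer loop
   vertex 3.0 4.5 1.5
   vertex 3.5 4.0 1.5
   vertex 1.5 5.0 1.0
  endloop
 endfacet
 facet normal 0.468 0.468 0.749
  outer loop
   vertex 3.0 4.5 1.5
   vertex 2.0 1.5 4.0
   vertex 3.5 4.0 1.5
  endloop
 endfacet
 facet normal -0.545 -0.778 -0.311
  outer loop
   vertex 0.0 2.5 3.0
   vertex 0.0 3.5 0.5
   vertex 1.0 2.0 2.5
  endloop
 endfacet
 facet normal -0.447 -0.894 0.000
  outer loop
   vertex 0.0 2.5 3.0
   vertex 1.0 2.0 2.5
   vertex 2.0 1.5 4.0
  endloop
 endfacet
 facet normal -0.725 0.640 0.256
  outer loop
   vertex 0.0 2.5 3.0
   vertex 1.5 5.0 1.0
   vertex 0.0 3.5 0.5
  endloop
 endfacet
 facet normal -0.059 0.645 0.762
  outer loop
   vertex 0.0 2.5 3.0
   vertex 2.0 1.5 4.0
   vertex 1.5 5.0 1.0
  endloop
 endfacet
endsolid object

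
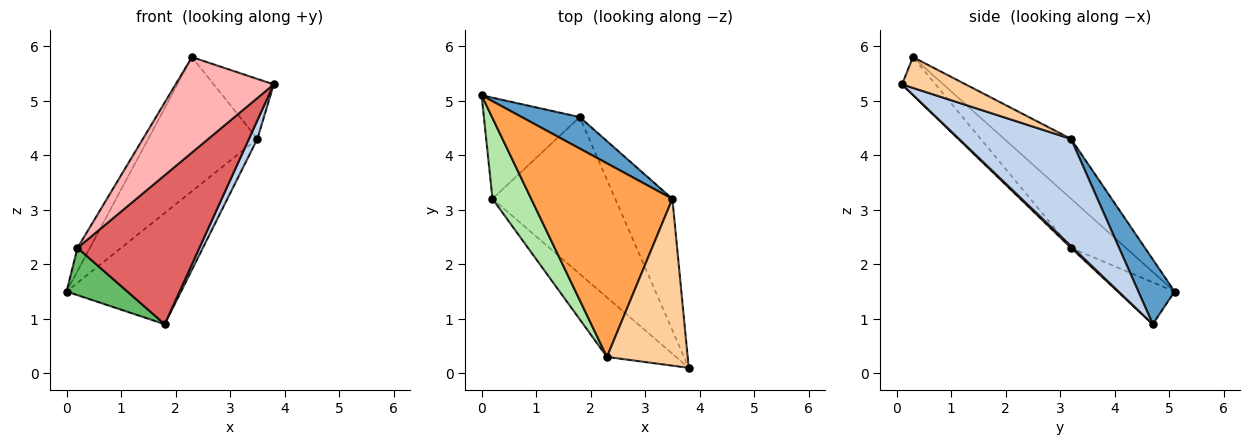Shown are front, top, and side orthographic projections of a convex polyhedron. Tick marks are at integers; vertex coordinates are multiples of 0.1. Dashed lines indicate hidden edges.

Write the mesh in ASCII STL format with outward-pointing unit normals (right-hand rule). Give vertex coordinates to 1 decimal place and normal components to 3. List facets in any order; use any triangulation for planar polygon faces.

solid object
 facet normal 0.291 0.920 0.260
  outer loop
   vertex 3.5 3.2 4.3
   vertex 1.8 4.7 0.9
   vertex 0.0 5.1 1.5
  endloop
 endfacet
 facet normal 0.880 -0.066 -0.469
  outer loop
   vertex 3.5 3.2 4.3
   vertex 3.8 0.1 5.3
   vertex 1.8 4.7 0.9
  endloop
 endfacet
 facet normal -0.329 0.538 0.776
  outer loop
   vertex 3.5 3.2 4.3
   vertex 0.0 5.1 1.5
   vertex 2.3 0.3 5.8
  endloop
 endfacet
 facet normal 0.338 0.318 0.886
  outer loop
   vertex 3.5 3.2 4.3
   vertex 2.3 0.3 5.8
   vertex 3.8 0.1 5.3
  endloop
 endfacet
 facet normal -0.368 -0.393 -0.842
  outer loop
   vertex 0.2 3.2 2.3
   vertex 0.0 5.1 1.5
   vertex 1.8 4.7 0.9
  endloop
 endfacet
 facet normal -0.773 0.175 0.609
  outer loop
   vertex 0.2 3.2 2.3
   vertex 2.3 0.3 5.8
   vertex 0.0 5.1 1.5
  endloop
 endfacet
 facet normal 0.011 -0.689 -0.725
  outer loop
   vertex 0.2 3.2 2.3
   vertex 1.8 4.7 0.9
   vertex 3.8 0.1 5.3
  endloop
 endfacet
 facet normal -0.278 -0.815 -0.508
  outer loop
   vertex 0.2 3.2 2.3
   vertex 3.8 0.1 5.3
   vertex 2.3 0.3 5.8
  endloop
 endfacet
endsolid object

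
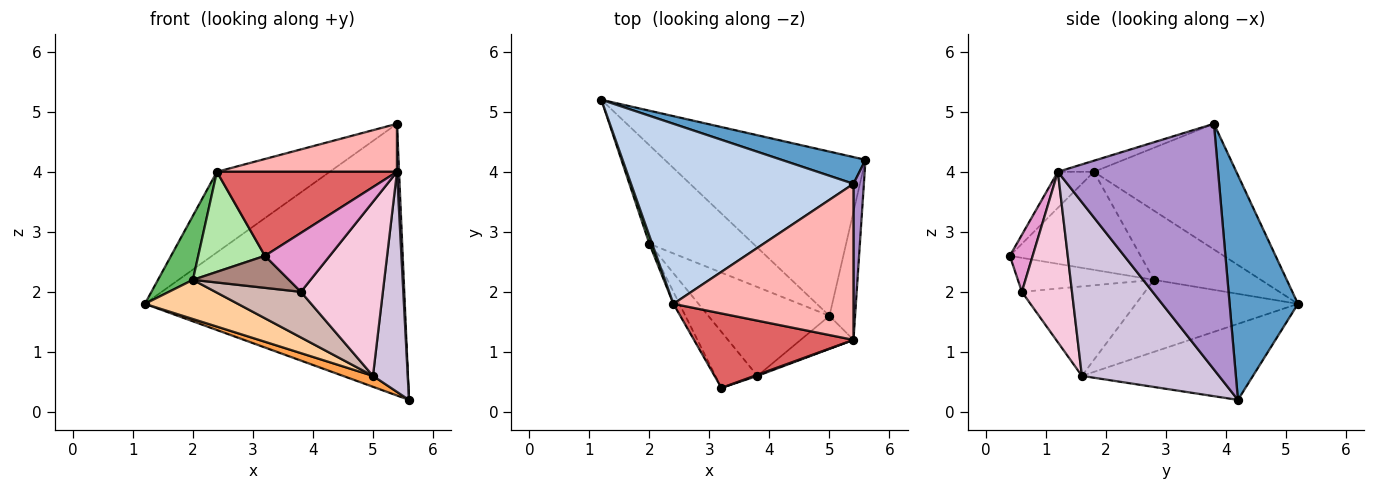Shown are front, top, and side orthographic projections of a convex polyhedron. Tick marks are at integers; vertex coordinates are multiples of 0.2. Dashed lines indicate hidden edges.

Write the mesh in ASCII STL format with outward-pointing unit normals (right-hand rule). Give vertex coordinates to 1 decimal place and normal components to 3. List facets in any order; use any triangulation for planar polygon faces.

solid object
 facet normal 0.253 0.963 0.095
  outer loop
   vertex 5.4 3.8 4.8
   vertex 5.6 4.2 0.2
   vertex 1.2 5.2 1.8
  endloop
 endfacet
 facet normal -0.458 0.363 0.811
  outer loop
   vertex 2.4 1.8 4.0
   vertex 5.4 3.8 4.8
   vertex 1.2 5.2 1.8
  endloop
 endfacet
 facet normal -0.354 -0.062 -0.933
  outer loop
   vertex 5.0 1.6 0.6
   vertex 1.2 5.2 1.8
   vertex 5.6 4.2 0.2
  endloop
 endfacet
 facet normal -0.541 -0.311 -0.782
  outer loop
   vertex 2.0 2.8 2.2
   vertex 1.2 5.2 1.8
   vertex 5.0 1.6 0.6
  endloop
 endfacet
 facet normal -0.950 -0.310 0.039
  outer loop
   vertex 2.0 2.8 2.2
   vertex 2.4 1.8 4.0
   vertex 1.2 5.2 1.8
  endloop
 endfacet
 facet normal -0.889 -0.454 -0.054
  outer loop
   vertex 2.0 2.8 2.2
   vertex 3.2 0.4 2.6
   vertex 2.4 1.8 4.0
  endloop
 endfacet
 facet normal -0.148 -0.740 0.656
  outer loop
   vertex 5.4 1.2 4.0
   vertex 2.4 1.8 4.0
   vertex 3.2 0.4 2.6
  endloop
 endfacet
 facet normal -0.059 -0.294 0.954
  outer loop
   vertex 5.4 1.2 4.0
   vertex 5.4 3.8 4.8
   vertex 2.4 1.8 4.0
  endloop
 endfacet
 facet normal 0.999 -0.013 0.042
  outer loop
   vertex 5.4 1.2 4.0
   vertex 5.6 4.2 0.2
   vertex 5.4 3.8 4.8
  endloop
 endfacet
 facet normal 0.960 -0.243 -0.142
  outer loop
   vertex 5.4 1.2 4.0
   vertex 5.0 1.6 0.6
   vertex 5.6 4.2 0.2
  endloop
 endfacet
 facet normal -0.575 -0.406 -0.710
  outer loop
   vertex 3.8 0.6 2.0
   vertex 3.2 0.4 2.6
   vertex 2.0 2.8 2.2
  endloop
 endfacet
 facet normal -0.549 -0.382 -0.743
  outer loop
   vertex 3.8 0.6 2.0
   vertex 2.0 2.8 2.2
   vertex 5.0 1.6 0.6
  endloop
 endfacet
 facet normal 0.332 -0.943 0.017
  outer loop
   vertex 3.8 0.6 2.0
   vertex 5.4 1.2 4.0
   vertex 3.2 0.4 2.6
  endloop
 endfacet
 facet normal 0.515 -0.842 -0.160
  outer loop
   vertex 3.8 0.6 2.0
   vertex 5.0 1.6 0.6
   vertex 5.4 1.2 4.0
  endloop
 endfacet
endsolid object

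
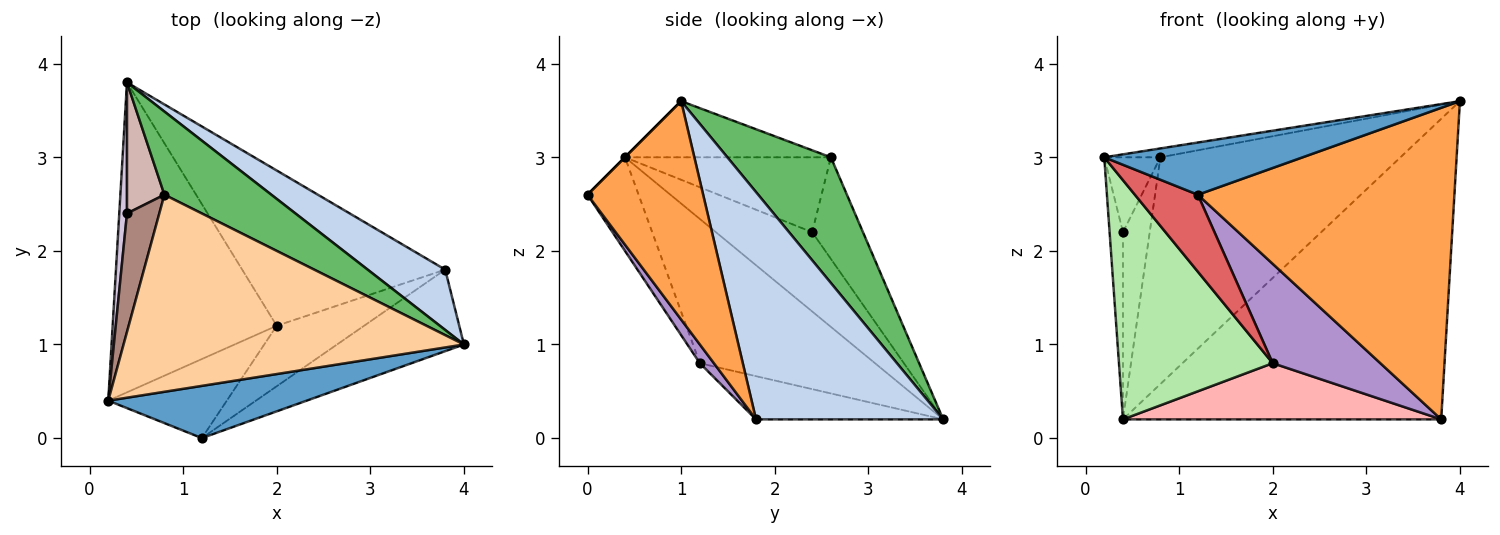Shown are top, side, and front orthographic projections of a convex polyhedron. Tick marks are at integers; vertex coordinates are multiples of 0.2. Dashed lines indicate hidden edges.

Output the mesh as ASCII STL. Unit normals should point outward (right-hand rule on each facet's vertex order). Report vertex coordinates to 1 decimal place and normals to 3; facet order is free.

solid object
 facet normal 0.000 -0.707 0.707
  outer loop
   vertex 1.2 0.0 2.6
   vertex 4.0 1.0 3.6
   vertex 0.2 0.4 3.0
  endloop
 endfacet
 facet normal 0.500 0.849 0.170
  outer loop
   vertex 3.8 1.8 0.2
   vertex 0.4 3.8 0.2
   vertex 4.0 1.0 3.6
  endloop
 endfacet
 facet normal 0.400 -0.887 -0.232
  outer loop
   vertex 3.8 1.8 0.2
   vertex 4.0 1.0 3.6
   vertex 1.2 0.0 2.6
  endloop
 endfacet
 facet normal -0.163 0.044 0.986
  outer loop
   vertex 0.8 2.6 3.0
   vertex 0.2 0.4 3.0
   vertex 4.0 1.0 3.6
  endloop
 endfacet
 facet normal 0.375 0.870 0.319
  outer loop
   vertex 0.8 2.6 3.0
   vertex 4.0 1.0 3.6
   vertex 0.4 3.8 0.2
  endloop
 endfacet
 facet normal -0.571 -0.501 -0.650
  outer loop
   vertex 2.0 1.2 0.8
   vertex 0.2 0.4 3.0
   vertex 0.4 3.8 0.2
  endloop
 endfacet
 facet normal -0.492 -0.607 -0.624
  outer loop
   vertex 2.0 1.2 0.8
   vertex 1.2 0.0 2.6
   vertex 0.2 0.4 3.0
  endloop
 endfacet
 facet normal -0.196 -0.334 -0.922
  outer loop
   vertex 2.0 1.2 0.8
   vertex 0.4 3.8 0.2
   vertex 3.8 1.8 0.2
  endloop
 endfacet
 facet normal 0.111 -0.849 -0.517
  outer loop
   vertex 2.0 1.2 0.8
   vertex 3.8 1.8 0.2
   vertex 1.2 0.0 2.6
  endloop
 endfacet
 facet normal -0.986 0.137 0.096
  outer loop
   vertex 0.4 2.4 2.2
   vertex 0.4 3.8 0.2
   vertex 0.2 0.4 3.0
  endloop
 endfacet
 facet normal -0.891 0.243 0.385
  outer loop
   vertex 0.4 2.4 2.2
   vertex 0.2 0.4 3.0
   vertex 0.8 2.6 3.0
  endloop
 endfacet
 facet normal -0.841 0.443 0.310
  outer loop
   vertex 0.4 2.4 2.2
   vertex 0.8 2.6 3.0
   vertex 0.4 3.8 0.2
  endloop
 endfacet
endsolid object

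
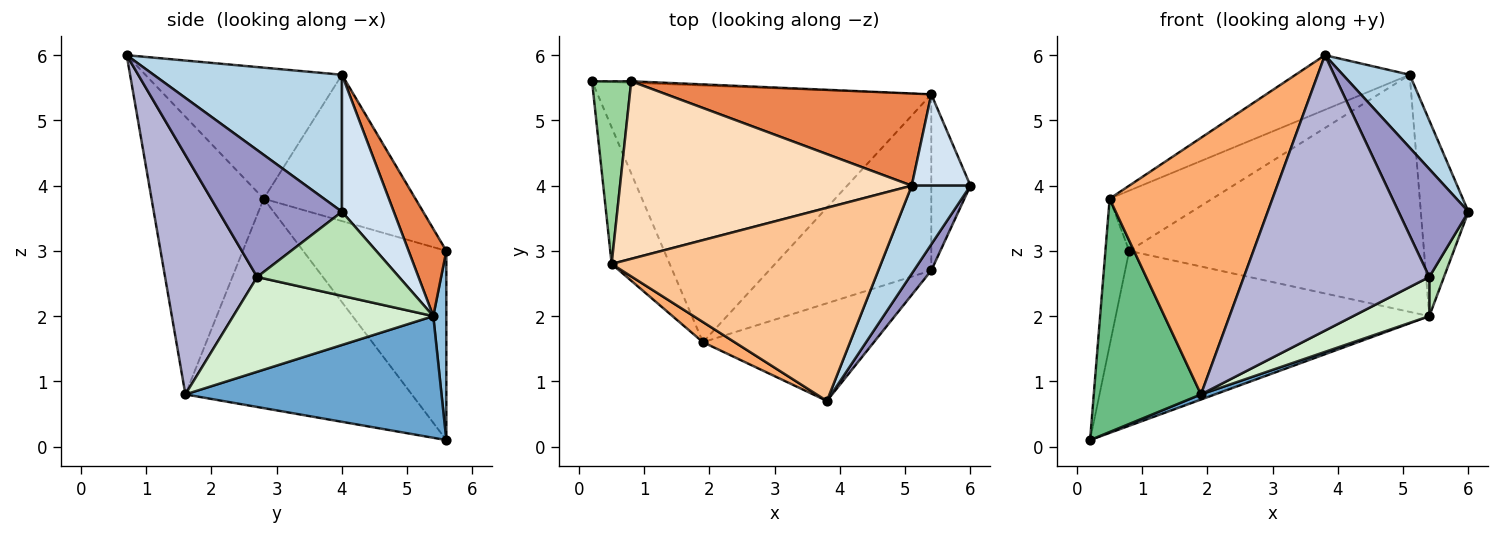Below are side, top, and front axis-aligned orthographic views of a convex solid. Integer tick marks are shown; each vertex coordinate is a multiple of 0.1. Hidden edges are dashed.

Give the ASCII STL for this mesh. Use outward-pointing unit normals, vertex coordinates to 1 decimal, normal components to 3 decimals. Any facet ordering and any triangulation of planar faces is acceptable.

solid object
 facet normal 0.342 -0.019 -0.939
  outer loop
   vertex 5.4 5.4 2.0
   vertex 1.9 1.6 0.8
   vertex 0.2 5.6 0.1
  endloop
 endfacet
 facet normal 0.042 0.999 -0.009
  outer loop
   vertex 5.4 5.4 2.0
   vertex 0.2 5.6 0.1
   vertex 0.8 5.6 3.0
  endloop
 endfacet
 facet normal 0.874 -0.310 0.374
  outer loop
   vertex 5.1 4.0 5.7
   vertex 3.8 0.7 6.0
   vertex 6.0 4.0 3.6
  endloop
 endfacet
 facet normal 0.702 0.645 0.301
  outer loop
   vertex 5.1 4.0 5.7
   vertex 6.0 4.0 3.6
   vertex 5.4 5.4 2.0
  endloop
 endfacet
 facet normal 0.118 0.925 0.360
  outer loop
   vertex 5.1 4.0 5.7
   vertex 5.4 5.4 2.0
   vertex 0.8 5.6 3.0
  endloop
 endfacet
 facet normal -0.566 -0.822 0.065
  outer loop
   vertex 0.5 2.8 3.8
   vertex 1.9 1.6 0.8
   vertex 3.8 0.7 6.0
  endloop
 endfacet
 facet normal -0.424 0.246 0.871
  outer loop
   vertex 0.5 2.8 3.8
   vertex 3.8 0.7 6.0
   vertex 5.1 4.0 5.7
  endloop
 endfacet
 facet normal -0.429 0.290 0.855
  outer loop
   vertex 0.5 2.8 3.8
   vertex 5.1 4.0 5.7
   vertex 0.8 5.6 3.0
  endloop
 endfacet
 facet normal -0.877 -0.415 -0.243
  outer loop
   vertex 0.5 2.8 3.8
   vertex 0.2 5.6 0.1
   vertex 1.9 1.6 0.8
  endloop
 endfacet
 facet normal -0.967 0.161 0.200
  outer loop
   vertex 0.5 2.8 3.8
   vertex 0.8 5.6 3.0
   vertex 0.2 5.6 0.1
  endloop
 endfacet
 facet normal 0.903 -0.093 -0.420
  outer loop
   vertex 5.4 2.7 2.6
   vertex 5.4 5.4 2.0
   vertex 6.0 4.0 3.6
  endloop
 endfacet
 facet normal 0.495 -0.188 -0.848
  outer loop
   vertex 5.4 2.7 2.6
   vertex 1.9 1.6 0.8
   vertex 5.4 5.4 2.0
  endloop
 endfacet
 facet normal 0.864 -0.490 0.118
  outer loop
   vertex 5.4 2.7 2.6
   vertex 6.0 4.0 3.6
   vertex 3.8 0.7 6.0
  endloop
 endfacet
 facet normal 0.424 -0.854 -0.303
  outer loop
   vertex 5.4 2.7 2.6
   vertex 3.8 0.7 6.0
   vertex 1.9 1.6 0.8
  endloop
 endfacet
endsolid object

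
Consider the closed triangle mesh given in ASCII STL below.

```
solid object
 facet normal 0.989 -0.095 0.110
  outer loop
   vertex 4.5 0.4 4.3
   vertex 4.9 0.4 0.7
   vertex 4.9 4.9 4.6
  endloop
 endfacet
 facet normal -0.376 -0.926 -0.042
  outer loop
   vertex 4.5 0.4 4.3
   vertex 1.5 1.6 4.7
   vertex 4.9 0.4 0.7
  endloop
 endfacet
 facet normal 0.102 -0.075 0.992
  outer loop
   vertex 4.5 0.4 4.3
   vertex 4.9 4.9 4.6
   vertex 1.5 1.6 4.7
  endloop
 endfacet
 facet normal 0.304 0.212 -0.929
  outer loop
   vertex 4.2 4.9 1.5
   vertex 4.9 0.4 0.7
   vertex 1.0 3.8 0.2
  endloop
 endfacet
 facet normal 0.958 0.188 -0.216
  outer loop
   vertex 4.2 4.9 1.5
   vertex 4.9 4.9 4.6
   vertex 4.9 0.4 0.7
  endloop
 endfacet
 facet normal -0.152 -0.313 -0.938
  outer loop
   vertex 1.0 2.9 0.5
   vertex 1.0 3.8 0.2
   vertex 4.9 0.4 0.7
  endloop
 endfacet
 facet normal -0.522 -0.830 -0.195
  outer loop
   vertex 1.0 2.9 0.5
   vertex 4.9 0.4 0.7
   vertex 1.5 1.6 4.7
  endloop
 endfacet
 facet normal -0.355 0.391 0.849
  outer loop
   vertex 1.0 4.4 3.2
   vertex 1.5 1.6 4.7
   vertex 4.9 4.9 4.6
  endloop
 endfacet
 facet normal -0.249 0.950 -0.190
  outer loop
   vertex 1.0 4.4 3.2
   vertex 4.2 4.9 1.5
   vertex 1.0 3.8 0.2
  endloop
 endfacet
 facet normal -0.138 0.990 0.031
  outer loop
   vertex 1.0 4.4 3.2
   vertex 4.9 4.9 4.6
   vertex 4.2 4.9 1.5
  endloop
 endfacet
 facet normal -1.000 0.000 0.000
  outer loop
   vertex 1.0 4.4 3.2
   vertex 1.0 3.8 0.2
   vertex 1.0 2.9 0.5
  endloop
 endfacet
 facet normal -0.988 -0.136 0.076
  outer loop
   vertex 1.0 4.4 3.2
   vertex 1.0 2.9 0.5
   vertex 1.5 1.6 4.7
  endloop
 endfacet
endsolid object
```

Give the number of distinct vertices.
8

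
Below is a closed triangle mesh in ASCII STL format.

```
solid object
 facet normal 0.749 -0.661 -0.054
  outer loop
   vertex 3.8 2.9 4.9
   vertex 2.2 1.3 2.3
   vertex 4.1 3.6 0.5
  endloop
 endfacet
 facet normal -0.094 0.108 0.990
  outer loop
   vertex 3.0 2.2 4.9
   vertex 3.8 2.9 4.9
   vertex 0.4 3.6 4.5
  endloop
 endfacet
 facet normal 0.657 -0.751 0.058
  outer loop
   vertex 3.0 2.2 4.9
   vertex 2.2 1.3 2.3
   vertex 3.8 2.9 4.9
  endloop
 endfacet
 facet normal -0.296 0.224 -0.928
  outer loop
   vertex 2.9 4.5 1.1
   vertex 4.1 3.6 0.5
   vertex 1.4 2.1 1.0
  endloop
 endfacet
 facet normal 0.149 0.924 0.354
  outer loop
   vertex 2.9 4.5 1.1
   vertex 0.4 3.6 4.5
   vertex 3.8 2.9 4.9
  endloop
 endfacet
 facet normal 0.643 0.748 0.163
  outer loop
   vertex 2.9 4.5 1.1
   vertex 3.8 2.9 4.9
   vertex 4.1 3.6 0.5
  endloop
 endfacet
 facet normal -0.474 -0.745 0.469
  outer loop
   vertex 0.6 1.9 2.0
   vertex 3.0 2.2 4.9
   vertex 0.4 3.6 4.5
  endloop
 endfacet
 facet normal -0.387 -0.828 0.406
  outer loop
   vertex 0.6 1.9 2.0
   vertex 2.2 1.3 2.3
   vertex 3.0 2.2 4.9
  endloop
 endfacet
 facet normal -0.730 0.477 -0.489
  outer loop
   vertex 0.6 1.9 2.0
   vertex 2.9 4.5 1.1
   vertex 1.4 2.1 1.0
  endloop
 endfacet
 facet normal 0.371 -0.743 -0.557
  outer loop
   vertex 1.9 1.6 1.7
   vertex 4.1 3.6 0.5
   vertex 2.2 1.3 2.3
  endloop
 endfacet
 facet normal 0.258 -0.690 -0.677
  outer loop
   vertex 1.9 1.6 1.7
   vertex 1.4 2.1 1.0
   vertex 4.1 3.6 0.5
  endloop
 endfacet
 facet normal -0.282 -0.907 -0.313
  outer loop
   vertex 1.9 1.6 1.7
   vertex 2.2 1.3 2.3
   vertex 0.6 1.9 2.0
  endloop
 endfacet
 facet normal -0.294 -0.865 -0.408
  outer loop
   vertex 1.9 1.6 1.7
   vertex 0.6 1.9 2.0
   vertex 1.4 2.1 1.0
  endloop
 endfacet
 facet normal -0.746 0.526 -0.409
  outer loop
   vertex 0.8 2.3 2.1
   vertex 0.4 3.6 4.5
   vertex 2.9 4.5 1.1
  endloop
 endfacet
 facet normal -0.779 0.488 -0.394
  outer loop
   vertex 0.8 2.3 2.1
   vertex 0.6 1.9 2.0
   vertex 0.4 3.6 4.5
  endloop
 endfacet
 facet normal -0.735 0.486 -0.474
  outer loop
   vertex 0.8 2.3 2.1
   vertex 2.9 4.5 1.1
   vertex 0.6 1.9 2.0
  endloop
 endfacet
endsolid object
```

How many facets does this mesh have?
16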